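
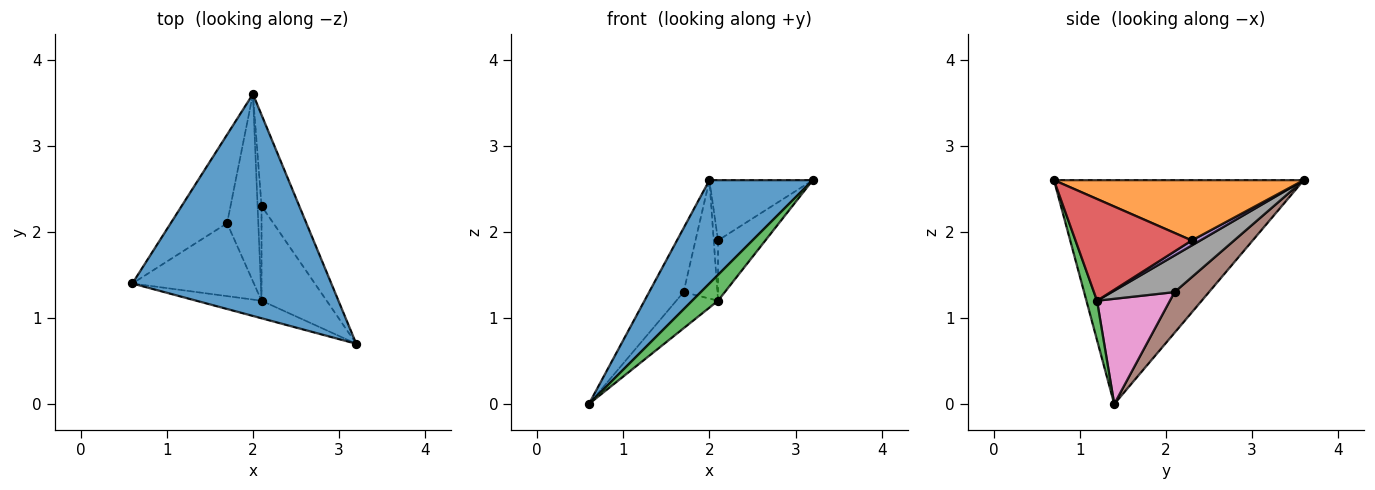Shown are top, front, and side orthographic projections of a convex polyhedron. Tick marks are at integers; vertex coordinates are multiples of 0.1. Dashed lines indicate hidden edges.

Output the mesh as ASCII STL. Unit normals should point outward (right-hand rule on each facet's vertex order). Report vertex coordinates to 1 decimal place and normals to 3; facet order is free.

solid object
 facet normal -0.714 -0.296 0.635
  outer loop
   vertex 2.0 3.6 2.6
   vertex 0.6 1.4 0.0
   vertex 3.2 0.7 2.6
  endloop
 endfacet
 facet normal 0.800 0.331 -0.500
  outer loop
   vertex 2.1 2.3 1.9
   vertex 2.0 3.6 2.6
   vertex 3.2 0.7 2.6
  endloop
 endfacet
 facet normal 0.321 -0.783 -0.532
  outer loop
   vertex 2.1 1.2 1.2
   vertex 3.2 0.7 2.6
   vertex 0.6 1.4 0.0
  endloop
 endfacet
 facet normal 0.797 0.325 -0.510
  outer loop
   vertex 2.1 1.2 1.2
   vertex 2.1 2.3 1.9
   vertex 3.2 0.7 2.6
  endloop
 endfacet
 facet normal 0.732 0.366 -0.575
  outer loop
   vertex 2.1 1.2 1.2
   vertex 2.0 3.6 2.6
   vertex 2.1 2.3 1.9
  endloop
 endfacet
 facet normal 0.505 0.505 -0.700
  outer loop
   vertex 1.7 2.1 1.3
   vertex 0.6 1.4 0.0
   vertex 2.0 3.6 2.6
  endloop
 endfacet
 facet normal 0.613 0.351 -0.708
  outer loop
   vertex 1.7 2.1 1.3
   vertex 2.1 1.2 1.2
   vertex 0.6 1.4 0.0
  endloop
 endfacet
 facet normal 0.704 0.380 -0.600
  outer loop
   vertex 1.7 2.1 1.3
   vertex 2.0 3.6 2.6
   vertex 2.1 1.2 1.2
  endloop
 endfacet
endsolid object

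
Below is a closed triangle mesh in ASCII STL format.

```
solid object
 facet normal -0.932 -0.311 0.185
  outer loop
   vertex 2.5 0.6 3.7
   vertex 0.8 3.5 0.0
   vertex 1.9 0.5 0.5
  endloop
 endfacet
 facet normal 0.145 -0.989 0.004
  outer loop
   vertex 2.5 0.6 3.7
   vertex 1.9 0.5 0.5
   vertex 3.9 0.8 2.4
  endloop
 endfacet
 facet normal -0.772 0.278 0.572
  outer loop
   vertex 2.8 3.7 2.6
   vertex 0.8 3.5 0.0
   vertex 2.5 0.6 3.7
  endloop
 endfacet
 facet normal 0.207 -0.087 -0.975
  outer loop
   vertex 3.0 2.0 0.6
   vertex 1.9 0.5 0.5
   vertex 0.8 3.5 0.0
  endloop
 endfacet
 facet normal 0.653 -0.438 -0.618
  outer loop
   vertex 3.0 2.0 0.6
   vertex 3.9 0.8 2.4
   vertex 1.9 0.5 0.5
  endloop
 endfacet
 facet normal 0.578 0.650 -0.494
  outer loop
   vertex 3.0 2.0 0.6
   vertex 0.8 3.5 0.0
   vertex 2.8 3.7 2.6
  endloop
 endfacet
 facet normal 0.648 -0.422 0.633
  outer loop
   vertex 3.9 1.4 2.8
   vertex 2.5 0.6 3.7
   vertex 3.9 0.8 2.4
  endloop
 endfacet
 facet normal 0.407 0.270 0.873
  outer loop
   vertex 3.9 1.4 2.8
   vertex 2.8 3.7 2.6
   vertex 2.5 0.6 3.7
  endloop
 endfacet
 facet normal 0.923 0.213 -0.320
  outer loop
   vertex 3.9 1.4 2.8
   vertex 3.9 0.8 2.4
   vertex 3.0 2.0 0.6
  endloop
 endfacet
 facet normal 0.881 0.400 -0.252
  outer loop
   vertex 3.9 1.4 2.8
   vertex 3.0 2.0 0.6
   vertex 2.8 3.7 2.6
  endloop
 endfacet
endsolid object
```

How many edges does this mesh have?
15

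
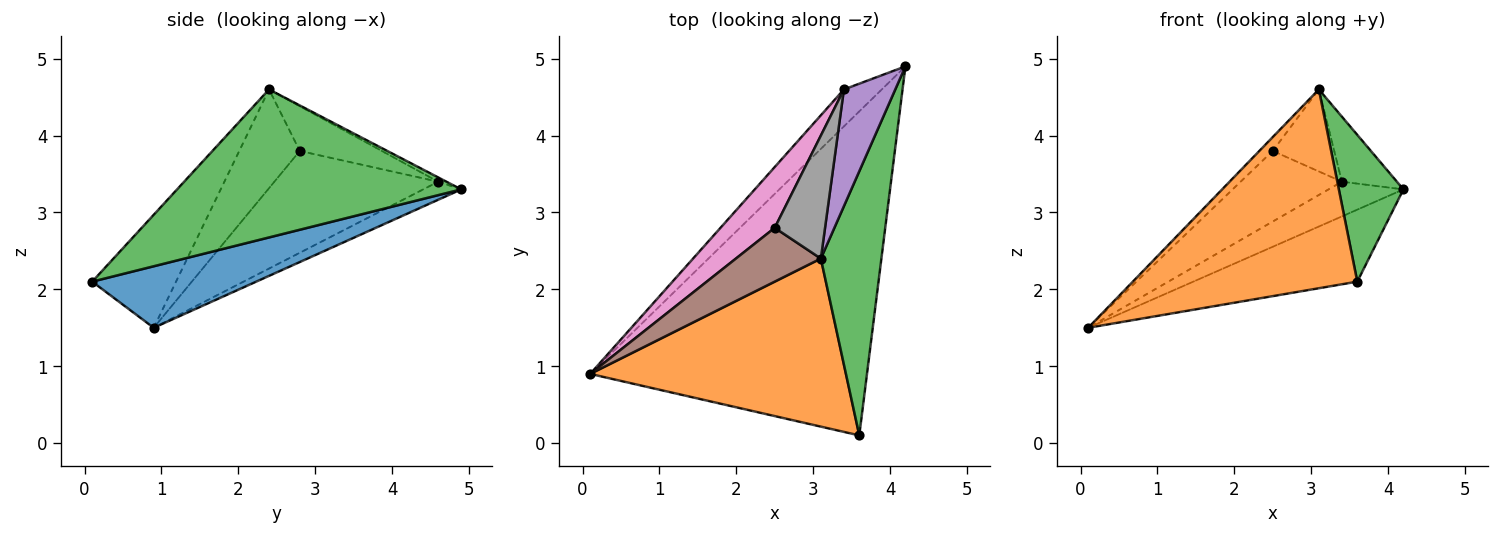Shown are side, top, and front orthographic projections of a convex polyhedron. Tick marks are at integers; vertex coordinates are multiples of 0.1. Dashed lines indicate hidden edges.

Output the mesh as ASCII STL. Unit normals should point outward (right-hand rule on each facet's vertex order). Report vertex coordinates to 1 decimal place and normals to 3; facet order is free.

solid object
 facet normal 0.212 0.212 -0.954
  outer loop
   vertex 3.6 0.1 2.1
   vertex 0.1 0.9 1.5
   vertex 4.2 4.9 3.3
  endloop
 endfacet
 facet normal -0.274 -0.734 0.621
  outer loop
   vertex 3.1 2.4 4.6
   vertex 0.1 0.9 1.5
   vertex 3.6 0.1 2.1
  endloop
 endfacet
 facet normal 0.906 -0.206 0.371
  outer loop
   vertex 3.1 2.4 4.6
   vertex 3.6 0.1 2.1
   vertex 4.2 4.9 3.3
  endloop
 endfacet
 facet normal -0.329 0.647 -0.688
  outer loop
   vertex 3.4 4.6 3.4
   vertex 4.2 4.9 3.3
   vertex 0.1 0.9 1.5
  endloop
 endfacet
 facet normal -0.073 0.485 0.871
  outer loop
   vertex 3.4 4.6 3.4
   vertex 3.1 2.4 4.6
   vertex 4.2 4.9 3.3
  endloop
 endfacet
 facet normal -0.747 0.165 0.643
  outer loop
   vertex 2.5 2.8 3.8
   vertex 0.1 0.9 1.5
   vertex 3.1 2.4 4.6
  endloop
 endfacet
 facet normal -0.775 0.479 0.413
  outer loop
   vertex 2.5 2.8 3.8
   vertex 3.4 4.6 3.4
   vertex 0.1 0.9 1.5
  endloop
 endfacet
 facet normal -0.595 0.446 0.669
  outer loop
   vertex 2.5 2.8 3.8
   vertex 3.1 2.4 4.6
   vertex 3.4 4.6 3.4
  endloop
 endfacet
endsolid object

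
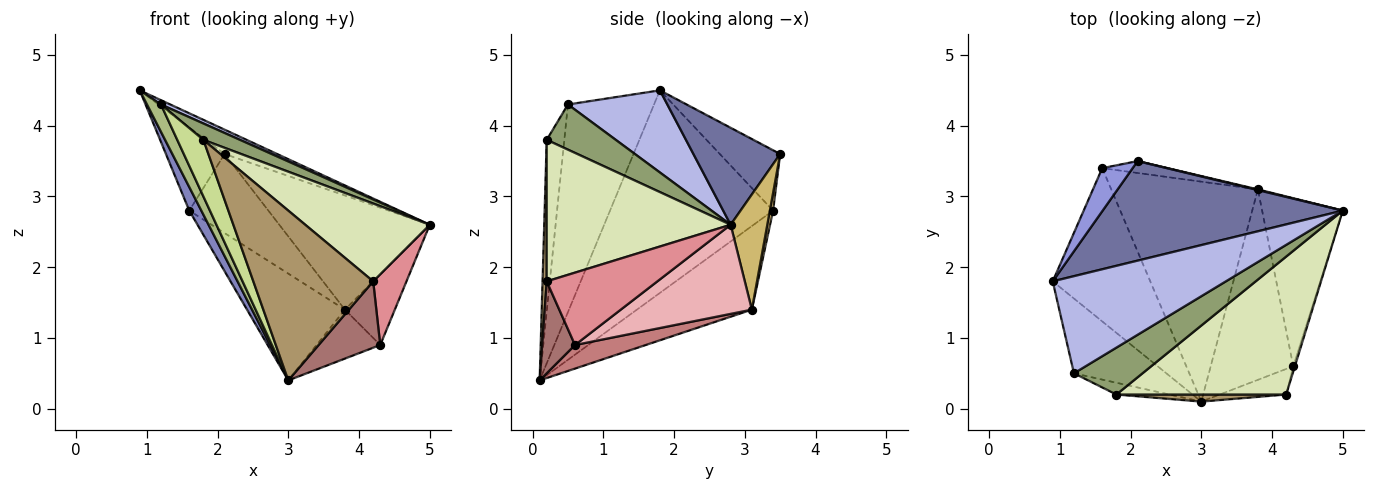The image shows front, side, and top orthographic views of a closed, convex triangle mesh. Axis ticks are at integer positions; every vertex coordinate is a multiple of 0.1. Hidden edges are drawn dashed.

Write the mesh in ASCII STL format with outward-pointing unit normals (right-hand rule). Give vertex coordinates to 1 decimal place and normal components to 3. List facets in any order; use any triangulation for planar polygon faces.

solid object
 facet normal 0.365 0.221 0.904
  outer loop
   vertex 2.1 3.5 3.6
   vertex 0.9 1.8 4.5
   vertex 5.0 2.8 2.6
  endloop
 endfacet
 facet normal -0.899 -0.067 -0.433
  outer loop
   vertex 1.6 3.4 2.8
   vertex 3.0 0.1 0.4
   vertex 0.9 1.8 4.5
  endloop
 endfacet
 facet normal -0.674 0.656 0.339
  outer loop
   vertex 1.6 3.4 2.8
   vertex 0.9 1.8 4.5
   vertex 2.1 3.5 3.6
  endloop
 endfacet
 facet normal 0.428 -0.040 0.903
  outer loop
   vertex 1.2 0.5 4.3
   vertex 5.0 2.8 2.6
   vertex 0.9 1.8 4.5
  endloop
 endfacet
 facet normal 0.528 -0.280 0.802
  outer loop
   vertex 1.2 0.5 4.3
   vertex 1.8 0.2 3.8
   vertex 5.0 2.8 2.6
  endloop
 endfacet
 facet normal -0.904 -0.147 -0.402
  outer loop
   vertex 1.2 0.5 4.3
   vertex 0.9 1.8 4.5
   vertex 3.0 0.1 0.4
  endloop
 endfacet
 facet normal -0.551 -0.817 -0.170
  outer loop
   vertex 1.2 0.5 4.3
   vertex 3.0 0.1 0.4
   vertex 1.8 0.2 3.8
  endloop
 endfacet
 facet normal 0.587 -0.398 0.705
  outer loop
   vertex 4.2 0.2 1.8
   vertex 5.0 2.8 2.6
   vertex 1.8 0.2 3.8
  endloop
 endfacet
 facet normal 0.035 -0.999 0.042
  outer loop
   vertex 4.2 0.2 1.8
   vertex 1.8 0.2 3.8
   vertex 3.0 0.1 0.4
  endloop
 endfacet
 facet normal 0.237 0.972 0.006
  outer loop
   vertex 3.8 3.1 1.4
   vertex 2.1 3.5 3.6
   vertex 5.0 2.8 2.6
  endloop
 endfacet
 facet normal 0.040 0.988 -0.149
  outer loop
   vertex 3.8 3.1 1.4
   vertex 1.6 3.4 2.8
   vertex 2.1 3.5 3.6
  endloop
 endfacet
 facet normal -0.456 0.389 -0.800
  outer loop
   vertex 3.8 3.1 1.4
   vertex 3.0 0.1 0.4
   vertex 1.6 3.4 2.8
  endloop
 endfacet
 facet normal 0.445 -0.836 -0.322
  outer loop
   vertex 4.3 0.6 0.9
   vertex 4.2 0.2 1.8
   vertex 3.0 0.1 0.4
  endloop
 endfacet
 facet normal 0.267 0.240 -0.933
  outer loop
   vertex 4.3 0.6 0.9
   vertex 3.0 0.1 0.4
   vertex 3.8 3.1 1.4
  endloop
 endfacet
 facet normal 0.957 -0.288 -0.022
  outer loop
   vertex 4.3 0.6 0.9
   vertex 5.0 2.8 2.6
   vertex 4.2 0.2 1.8
  endloop
 endfacet
 facet normal 0.714 0.272 -0.646
  outer loop
   vertex 4.3 0.6 0.9
   vertex 3.8 3.1 1.4
   vertex 5.0 2.8 2.6
  endloop
 endfacet
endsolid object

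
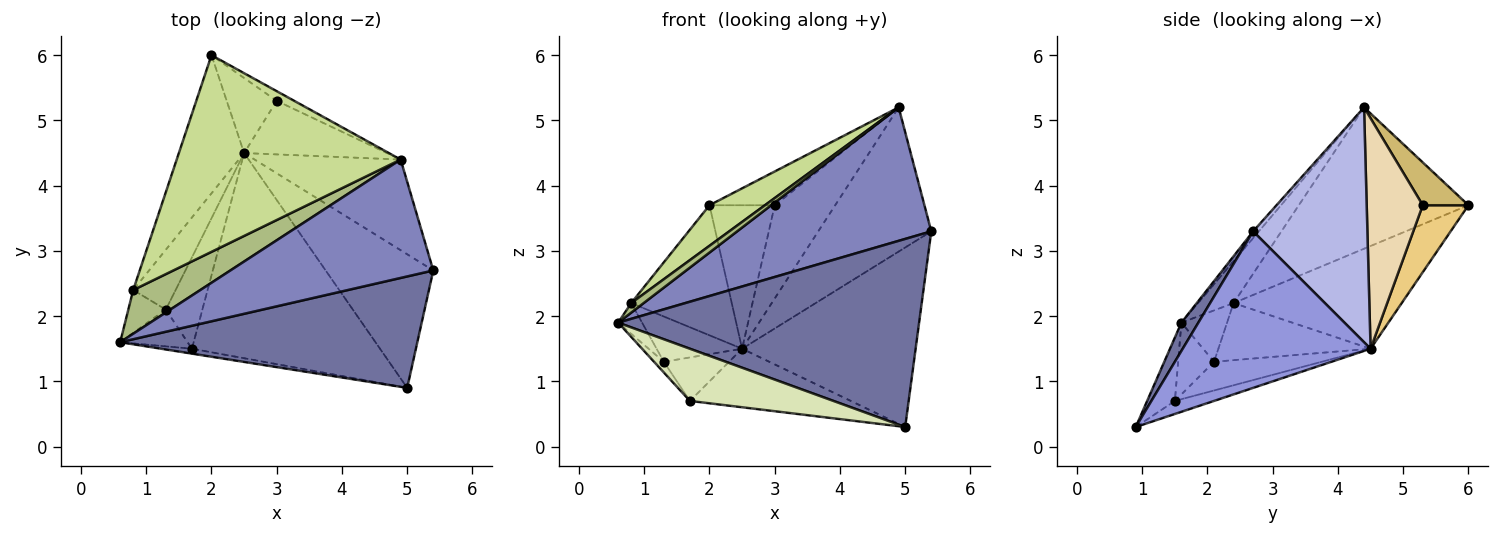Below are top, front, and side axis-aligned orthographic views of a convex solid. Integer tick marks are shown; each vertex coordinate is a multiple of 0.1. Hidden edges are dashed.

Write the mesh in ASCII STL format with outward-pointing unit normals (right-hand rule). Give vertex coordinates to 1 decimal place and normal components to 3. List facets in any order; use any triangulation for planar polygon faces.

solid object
 facet normal 0.048 -0.859 0.509
  outer loop
   vertex 5.0 0.9 0.3
   vertex 5.4 2.7 3.3
   vertex 0.6 1.6 1.9
  endloop
 endfacet
 facet normal -0.022 -0.748 0.663
  outer loop
   vertex 4.9 4.4 5.2
   vertex 0.6 1.6 1.9
   vertex 5.4 2.7 3.3
  endloop
 endfacet
 facet normal 0.656 0.606 -0.451
  outer loop
   vertex 2.5 4.5 1.5
   vertex 5.4 2.7 3.3
   vertex 5.0 0.9 0.3
  endloop
 endfacet
 facet normal 0.650 0.643 -0.404
  outer loop
   vertex 2.5 4.5 1.5
   vertex 4.9 4.4 5.2
   vertex 5.4 2.7 3.3
  endloop
 endfacet
 facet normal -0.754 0.451 -0.479
  outer loop
   vertex 0.8 2.4 2.2
   vertex 2.0 6.0 3.7
   vertex 2.5 4.5 1.5
  endloop
 endfacet
 facet normal -0.521 -0.182 0.834
  outer loop
   vertex 0.8 2.4 2.2
   vertex 0.6 1.6 1.9
   vertex 4.9 4.4 5.2
  endloop
 endfacet
 facet normal -0.526 -0.172 0.833
  outer loop
   vertex 0.8 2.4 2.2
   vertex 4.9 4.4 5.2
   vertex 2.0 6.0 3.7
  endloop
 endfacet
 facet normal -0.189 -0.978 -0.092
  outer loop
   vertex 1.7 1.5 0.7
   vertex 5.0 0.9 0.3
   vertex 0.6 1.6 1.9
  endloop
 endfacet
 facet normal -0.067 0.274 -0.960
  outer loop
   vertex 1.7 1.5 0.7
   vertex 2.5 4.5 1.5
   vertex 5.0 0.9 0.3
  endloop
 endfacet
 facet normal 0.558 0.798 -0.229
  outer loop
   vertex 3.0 5.3 3.7
   vertex 2.0 6.0 3.7
   vertex 4.9 4.4 5.2
  endloop
 endfacet
 facet normal 0.527 0.753 -0.394
  outer loop
   vertex 3.0 5.3 3.7
   vertex 2.5 4.5 1.5
   vertex 2.0 6.0 3.7
  endloop
 endfacet
 facet normal 0.627 0.676 -0.388
  outer loop
   vertex 3.0 5.3 3.7
   vertex 4.9 4.4 5.2
   vertex 2.5 4.5 1.5
  endloop
 endfacet
 facet normal -0.715 0.195 -0.672
  outer loop
   vertex 1.3 2.1 1.3
   vertex 1.7 1.5 0.7
   vertex 0.6 1.6 1.9
  endloop
 endfacet
 facet normal -0.579 0.351 -0.736
  outer loop
   vertex 1.3 2.1 1.3
   vertex 2.5 4.5 1.5
   vertex 1.7 1.5 0.7
  endloop
 endfacet
 facet normal -0.744 0.390 -0.543
  outer loop
   vertex 1.3 2.1 1.3
   vertex 0.6 1.6 1.9
   vertex 0.8 2.4 2.2
  endloop
 endfacet
 facet normal -0.732 0.411 -0.544
  outer loop
   vertex 1.3 2.1 1.3
   vertex 0.8 2.4 2.2
   vertex 2.5 4.5 1.5
  endloop
 endfacet
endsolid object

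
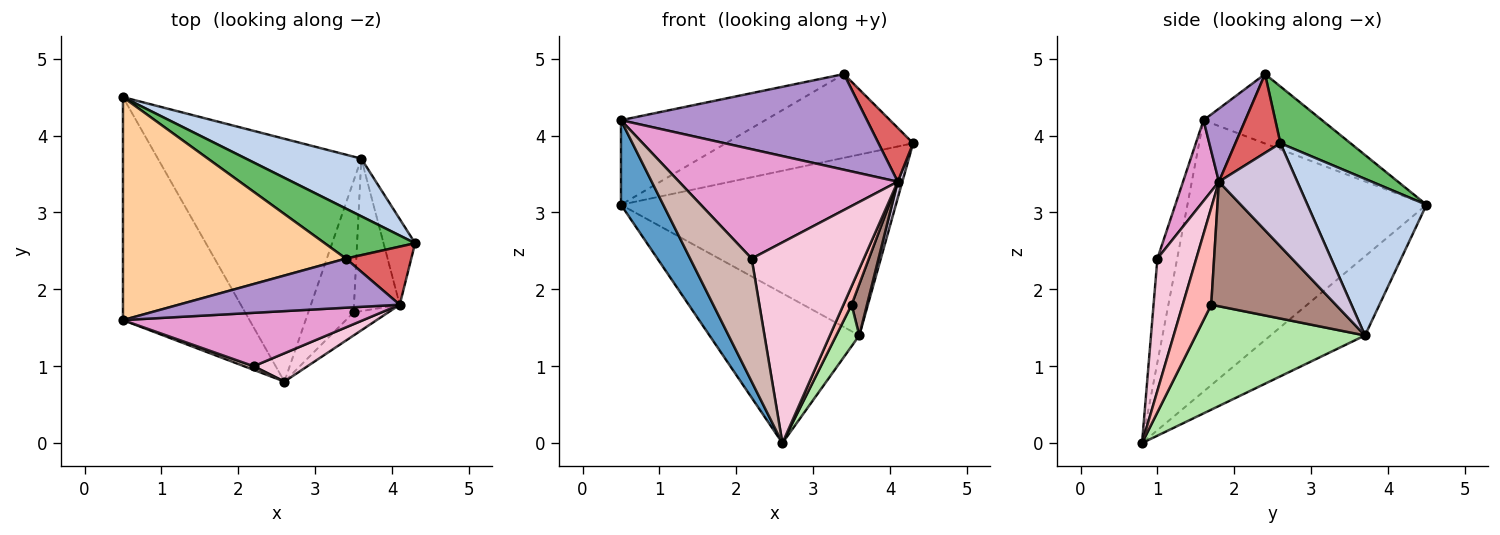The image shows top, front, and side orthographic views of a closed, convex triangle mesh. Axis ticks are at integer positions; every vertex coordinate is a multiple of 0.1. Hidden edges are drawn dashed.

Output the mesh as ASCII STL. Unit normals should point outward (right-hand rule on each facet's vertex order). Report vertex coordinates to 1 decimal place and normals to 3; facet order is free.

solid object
 facet normal -0.895 -0.158 -0.417
  outer loop
   vertex 2.6 0.8 0.0
   vertex 0.5 1.6 4.2
   vertex 0.5 4.5 3.1
  endloop
 endfacet
 facet normal 0.381 0.881 0.281
  outer loop
   vertex 3.6 3.7 1.4
   vertex 0.5 4.5 3.1
   vertex 4.3 2.6 3.9
  endloop
 endfacet
 facet normal -0.314 0.498 -0.808
  outer loop
   vertex 3.6 3.7 1.4
   vertex 2.6 0.8 0.0
   vertex 0.5 4.5 3.1
  endloop
 endfacet
 facet normal -0.280 0.341 0.898
  outer loop
   vertex 3.4 2.4 4.8
   vertex 0.5 4.5 3.1
   vertex 0.5 1.6 4.2
  endloop
 endfacet
 facet normal 0.306 0.818 0.488
  outer loop
   vertex 3.4 2.4 4.8
   vertex 4.3 2.6 3.9
   vertex 0.5 4.5 3.1
  endloop
 endfacet
 facet normal 0.911 -0.124 -0.393
  outer loop
   vertex 3.5 1.7 1.8
   vertex 2.6 0.8 0.0
   vertex 3.6 3.7 1.4
  endloop
 endfacet
 facet normal 0.663 -0.509 0.549
  outer loop
   vertex 4.1 1.8 3.4
   vertex 4.3 2.6 3.9
   vertex 3.4 2.4 4.8
  endloop
 endfacet
 facet normal 0.909 -0.260 -0.325
  outer loop
   vertex 4.1 1.8 3.4
   vertex 2.6 0.8 0.0
   vertex 3.5 1.7 1.8
  endloop
 endfacet
 facet normal 0.149 -0.880 0.452
  outer loop
   vertex 4.1 1.8 3.4
   vertex 3.4 2.4 4.8
   vertex 0.5 1.6 4.2
  endloop
 endfacet
 facet normal 0.955 -0.056 -0.292
  outer loop
   vertex 4.1 1.8 3.4
   vertex 3.6 3.7 1.4
   vertex 4.3 2.6 3.9
  endloop
 endfacet
 facet normal 0.932 -0.115 -0.342
  outer loop
   vertex 4.1 1.8 3.4
   vertex 3.5 1.7 1.8
   vertex 3.6 3.7 1.4
  endloop
 endfacet
 facet normal -0.306 -0.952 0.028
  outer loop
   vertex 2.2 1.0 2.4
   vertex 0.5 1.6 4.2
   vertex 2.6 0.8 0.0
  endloop
 endfacet
 facet normal 0.146 -0.889 0.434
  outer loop
   vertex 2.2 1.0 2.4
   vertex 4.1 1.8 3.4
   vertex 0.5 1.6 4.2
  endloop
 endfacet
 facet normal 0.325 -0.937 0.132
  outer loop
   vertex 2.2 1.0 2.4
   vertex 2.6 0.8 0.0
   vertex 4.1 1.8 3.4
  endloop
 endfacet
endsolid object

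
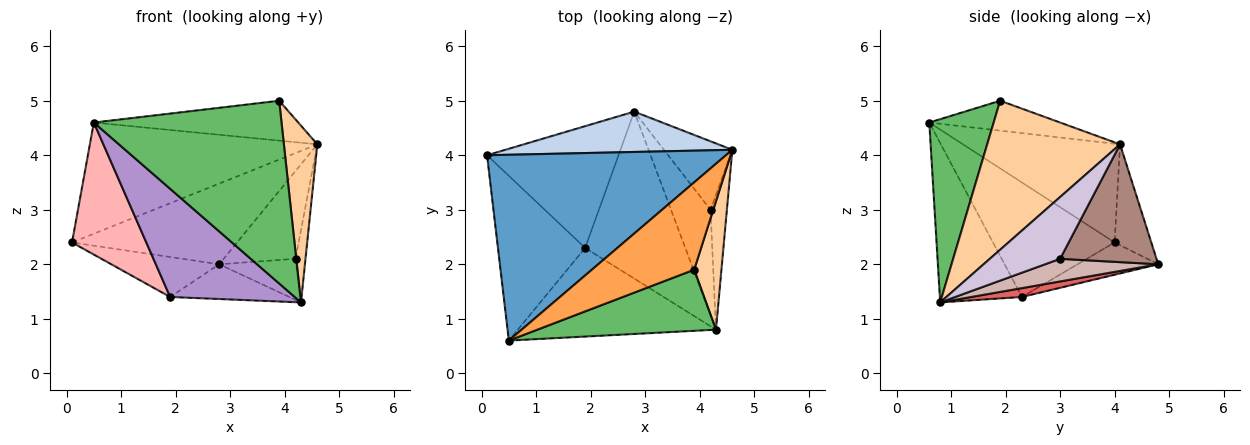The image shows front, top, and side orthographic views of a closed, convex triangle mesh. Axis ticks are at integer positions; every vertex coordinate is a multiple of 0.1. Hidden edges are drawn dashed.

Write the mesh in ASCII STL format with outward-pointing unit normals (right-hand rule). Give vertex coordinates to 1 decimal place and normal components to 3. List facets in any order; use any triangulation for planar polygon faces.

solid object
 facet normal -0.334 0.484 0.809
  outer loop
   vertex 0.5 0.6 4.6
   vertex 4.6 4.1 4.2
   vertex 0.1 4.0 2.4
  endloop
 endfacet
 facet normal -0.195 0.877 0.439
  outer loop
   vertex 2.8 4.8 2.0
   vertex 0.1 4.0 2.4
   vertex 4.6 4.1 4.2
  endloop
 endfacet
 facet normal -0.257 0.401 0.879
  outer loop
   vertex 3.9 1.9 5.0
   vertex 4.6 4.1 4.2
   vertex 0.5 0.6 4.6
  endloop
 endfacet
 facet normal 0.955 -0.240 0.175
  outer loop
   vertex 3.9 1.9 5.0
   vertex 4.3 0.8 1.3
   vertex 4.6 4.1 4.2
  endloop
 endfacet
 facet normal 0.309 -0.902 0.302
  outer loop
   vertex 3.9 1.9 5.0
   vertex 0.5 0.6 4.6
   vertex 4.3 0.8 1.3
  endloop
 endfacet
 facet normal -0.227 0.304 -0.925
  outer loop
   vertex 1.9 2.3 1.4
   vertex 0.1 4.0 2.4
   vertex 2.8 4.8 2.0
  endloop
 endfacet
 facet normal 0.086 0.203 -0.975
  outer loop
   vertex 1.9 2.3 1.4
   vertex 2.8 4.8 2.0
   vertex 4.3 0.8 1.3
  endloop
 endfacet
 facet normal -0.715 -0.437 -0.545
  outer loop
   vertex 1.9 2.3 1.4
   vertex 0.5 0.6 4.6
   vertex 0.1 4.0 2.4
  endloop
 endfacet
 facet normal -0.454 -0.689 -0.565
  outer loop
   vertex 1.9 2.3 1.4
   vertex 4.3 0.8 1.3
   vertex 0.5 0.6 4.6
  endloop
 endfacet
 facet normal 0.958 0.136 -0.254
  outer loop
   vertex 4.2 3.0 2.1
   vertex 4.6 4.1 4.2
   vertex 4.3 0.8 1.3
  endloop
 endfacet
 facet normal 0.727 0.542 -0.422
  outer loop
   vertex 4.2 3.0 2.1
   vertex 2.8 4.8 2.0
   vertex 4.6 4.1 4.2
  endloop
 endfacet
 facet normal 0.471 0.320 -0.822
  outer loop
   vertex 4.2 3.0 2.1
   vertex 4.3 0.8 1.3
   vertex 2.8 4.8 2.0
  endloop
 endfacet
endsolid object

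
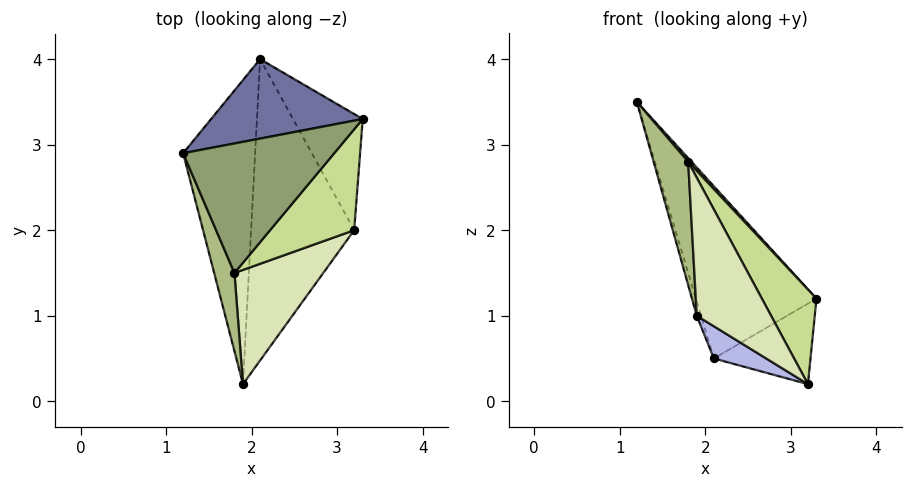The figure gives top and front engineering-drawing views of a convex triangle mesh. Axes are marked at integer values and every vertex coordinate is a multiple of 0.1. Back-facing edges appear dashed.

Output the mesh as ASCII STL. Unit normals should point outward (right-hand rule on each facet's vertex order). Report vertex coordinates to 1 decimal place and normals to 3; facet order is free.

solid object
 facet normal 0.275 0.873 0.403
  outer loop
   vertex 2.1 4.0 0.5
   vertex 1.2 2.9 3.5
   vertex 3.3 3.3 1.2
  endloop
 endfacet
 facet normal -0.959 0.013 -0.283
  outer loop
   vertex 2.1 4.0 0.5
   vertex 1.9 0.2 1.0
   vertex 1.2 2.9 3.5
  endloop
 endfacet
 facet normal 0.630 0.442 -0.638
  outer loop
   vertex 3.2 2.0 0.2
   vertex 2.1 4.0 0.5
   vertex 3.3 3.3 1.2
  endloop
 endfacet
 facet normal -0.421 -0.096 -0.902
  outer loop
   vertex 3.2 2.0 0.2
   vertex 1.9 0.2 1.0
   vertex 2.1 4.0 0.5
  endloop
 endfacet
 facet normal 0.740 -0.019 0.672
  outer loop
   vertex 1.8 1.5 2.8
   vertex 3.3 3.3 1.2
   vertex 1.2 2.9 3.5
  endloop
 endfacet
 facet normal -0.803 -0.504 0.319
  outer loop
   vertex 1.8 1.5 2.8
   vertex 1.2 2.9 3.5
   vertex 1.9 0.2 1.0
  endloop
 endfacet
 facet normal 0.848 -0.363 0.387
  outer loop
   vertex 1.8 1.5 2.8
   vertex 3.2 2.0 0.2
   vertex 3.3 3.3 1.2
  endloop
 endfacet
 facet normal 0.825 -0.436 0.360
  outer loop
   vertex 1.8 1.5 2.8
   vertex 1.9 0.2 1.0
   vertex 3.2 2.0 0.2
  endloop
 endfacet
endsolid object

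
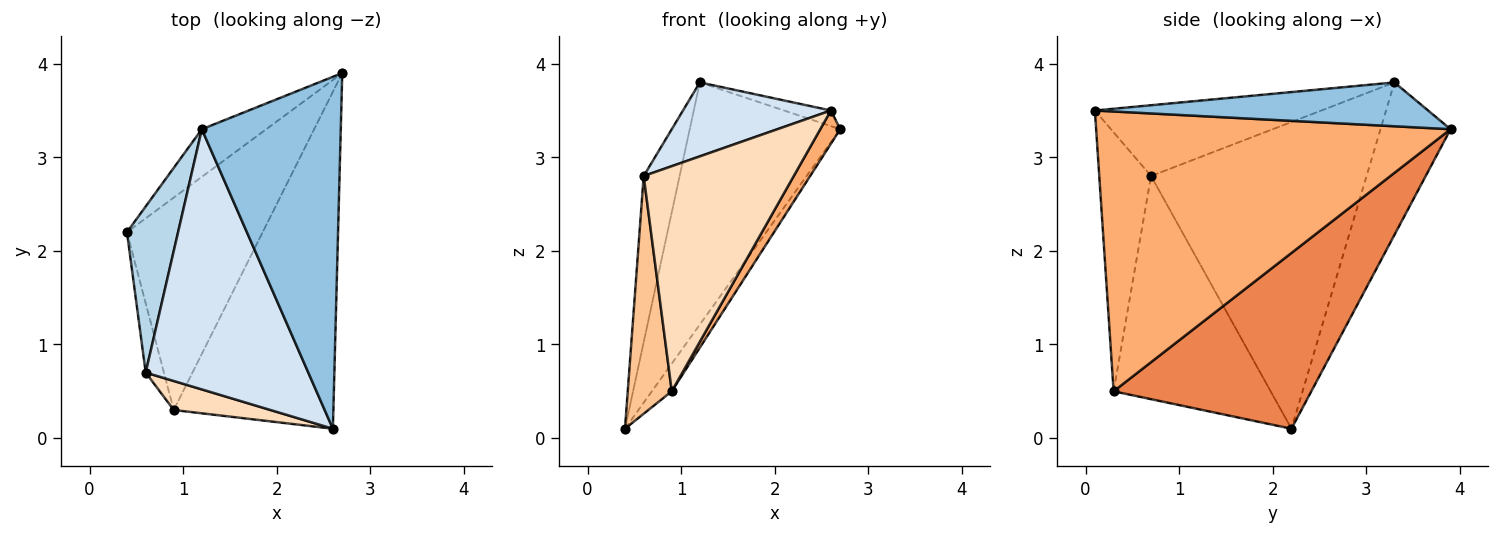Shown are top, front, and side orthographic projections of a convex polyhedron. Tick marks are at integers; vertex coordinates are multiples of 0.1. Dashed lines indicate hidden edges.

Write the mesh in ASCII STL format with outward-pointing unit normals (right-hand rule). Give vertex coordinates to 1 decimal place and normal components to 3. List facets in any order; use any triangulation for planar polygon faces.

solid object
 facet normal -0.416 0.893 -0.176
  outer loop
   vertex 1.2 3.3 3.8
   vertex 2.7 3.9 3.3
   vertex 0.4 2.2 0.1
  endloop
 endfacet
 facet normal 0.301 0.042 0.953
  outer loop
   vertex 1.2 3.3 3.8
   vertex 2.6 0.1 3.5
   vertex 2.7 3.9 3.3
  endloop
 endfacet
 facet normal -0.973 0.162 0.162
  outer loop
   vertex 0.6 0.7 2.8
   vertex 1.2 3.3 3.8
   vertex 0.4 2.2 0.1
  endloop
 endfacet
 facet normal -0.386 -0.252 0.887
  outer loop
   vertex 0.6 0.7 2.8
   vertex 2.6 0.1 3.5
   vertex 1.2 3.3 3.8
  endloop
 endfacet
 facet normal 0.789 0.079 -0.609
  outer loop
   vertex 0.9 0.3 0.5
   vertex 0.4 2.2 0.1
   vertex 2.7 3.9 3.3
  endloop
 endfacet
 facet normal 0.868 -0.049 -0.495
  outer loop
   vertex 0.9 0.3 0.5
   vertex 2.7 3.9 3.3
   vertex 2.6 0.1 3.5
  endloop
 endfacet
 facet normal -0.960 -0.269 -0.078
  outer loop
   vertex 0.9 0.3 0.5
   vertex 0.6 0.7 2.8
   vertex 0.4 2.2 0.1
  endloop
 endfacet
 facet normal -0.324 -0.938 0.121
  outer loop
   vertex 0.9 0.3 0.5
   vertex 2.6 0.1 3.5
   vertex 0.6 0.7 2.8
  endloop
 endfacet
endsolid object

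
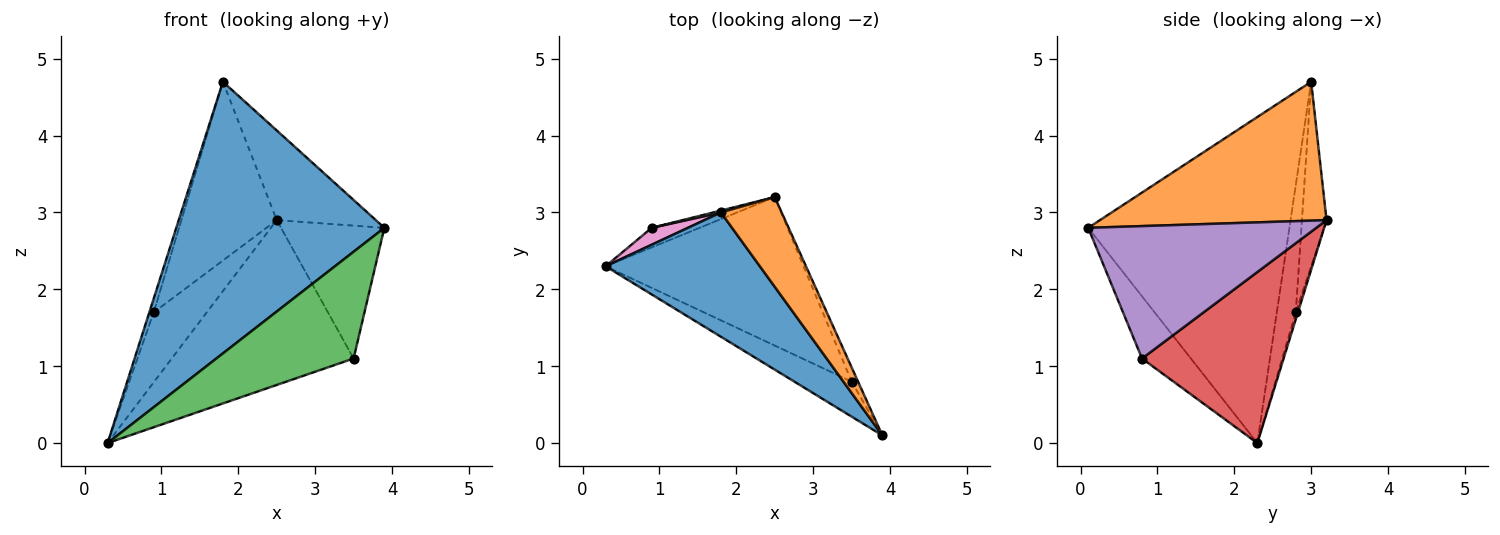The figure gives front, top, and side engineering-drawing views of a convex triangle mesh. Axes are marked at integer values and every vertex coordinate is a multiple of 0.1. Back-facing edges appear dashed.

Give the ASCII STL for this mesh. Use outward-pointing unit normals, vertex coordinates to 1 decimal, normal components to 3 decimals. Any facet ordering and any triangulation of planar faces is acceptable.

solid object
 facet normal -0.660 -0.683 0.312
  outer loop
   vertex 1.8 3.0 4.7
   vertex 0.3 2.3 0.0
   vertex 3.9 0.1 2.8
  endloop
 endfacet
 facet normal 0.850 0.372 0.372
  outer loop
   vertex 1.8 3.0 4.7
   vertex 3.9 0.1 2.8
   vertex 2.5 3.2 2.9
  endloop
 endfacet
 facet normal -0.320 -0.900 -0.295
  outer loop
   vertex 3.5 0.8 1.1
   vertex 3.9 0.1 2.8
   vertex 0.3 2.3 0.0
  endloop
 endfacet
 facet normal 0.501 0.643 -0.579
  outer loop
   vertex 3.5 0.8 1.1
   vertex 0.3 2.3 0.0
   vertex 2.5 3.2 2.9
  endloop
 endfacet
 facet normal 0.910 0.412 -0.044
  outer loop
   vertex 3.5 0.8 1.1
   vertex 2.5 3.2 2.9
   vertex 3.9 0.1 2.8
  endloop
 endfacet
 facet normal -0.038 0.962 -0.269
  outer loop
   vertex 0.9 2.8 1.7
   vertex 2.5 3.2 2.9
   vertex 0.3 2.3 0.0
  endloop
 endfacet
 facet normal -0.939 0.218 0.267
  outer loop
   vertex 0.9 2.8 1.7
   vertex 0.3 2.3 0.0
   vertex 1.8 3.0 4.7
  endloop
 endfacet
 facet normal -0.250 0.968 0.010
  outer loop
   vertex 0.9 2.8 1.7
   vertex 1.8 3.0 4.7
   vertex 2.5 3.2 2.9
  endloop
 endfacet
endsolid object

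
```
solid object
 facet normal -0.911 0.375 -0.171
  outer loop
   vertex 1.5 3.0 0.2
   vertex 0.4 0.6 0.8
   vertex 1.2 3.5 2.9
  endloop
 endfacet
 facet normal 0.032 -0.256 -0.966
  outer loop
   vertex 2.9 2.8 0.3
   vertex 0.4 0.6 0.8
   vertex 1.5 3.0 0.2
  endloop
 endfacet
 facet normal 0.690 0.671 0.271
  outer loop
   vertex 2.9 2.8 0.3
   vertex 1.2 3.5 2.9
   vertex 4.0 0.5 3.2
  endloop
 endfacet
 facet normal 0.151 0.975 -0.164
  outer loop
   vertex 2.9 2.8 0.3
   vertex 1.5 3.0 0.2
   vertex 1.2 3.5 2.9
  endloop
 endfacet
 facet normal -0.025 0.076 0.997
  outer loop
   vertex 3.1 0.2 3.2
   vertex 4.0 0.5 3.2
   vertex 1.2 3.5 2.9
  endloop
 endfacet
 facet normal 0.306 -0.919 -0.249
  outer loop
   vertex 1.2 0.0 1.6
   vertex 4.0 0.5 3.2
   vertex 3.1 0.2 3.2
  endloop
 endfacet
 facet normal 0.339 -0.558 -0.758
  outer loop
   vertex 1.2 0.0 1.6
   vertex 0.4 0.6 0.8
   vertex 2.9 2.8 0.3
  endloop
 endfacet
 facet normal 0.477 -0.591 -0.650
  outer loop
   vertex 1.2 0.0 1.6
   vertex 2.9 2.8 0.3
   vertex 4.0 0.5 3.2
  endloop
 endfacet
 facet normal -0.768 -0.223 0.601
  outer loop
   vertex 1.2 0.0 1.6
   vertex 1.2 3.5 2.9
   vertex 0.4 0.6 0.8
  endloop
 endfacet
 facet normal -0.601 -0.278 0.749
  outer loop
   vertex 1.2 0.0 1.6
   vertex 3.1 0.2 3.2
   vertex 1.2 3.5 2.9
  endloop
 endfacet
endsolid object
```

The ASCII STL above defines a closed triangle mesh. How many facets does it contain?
10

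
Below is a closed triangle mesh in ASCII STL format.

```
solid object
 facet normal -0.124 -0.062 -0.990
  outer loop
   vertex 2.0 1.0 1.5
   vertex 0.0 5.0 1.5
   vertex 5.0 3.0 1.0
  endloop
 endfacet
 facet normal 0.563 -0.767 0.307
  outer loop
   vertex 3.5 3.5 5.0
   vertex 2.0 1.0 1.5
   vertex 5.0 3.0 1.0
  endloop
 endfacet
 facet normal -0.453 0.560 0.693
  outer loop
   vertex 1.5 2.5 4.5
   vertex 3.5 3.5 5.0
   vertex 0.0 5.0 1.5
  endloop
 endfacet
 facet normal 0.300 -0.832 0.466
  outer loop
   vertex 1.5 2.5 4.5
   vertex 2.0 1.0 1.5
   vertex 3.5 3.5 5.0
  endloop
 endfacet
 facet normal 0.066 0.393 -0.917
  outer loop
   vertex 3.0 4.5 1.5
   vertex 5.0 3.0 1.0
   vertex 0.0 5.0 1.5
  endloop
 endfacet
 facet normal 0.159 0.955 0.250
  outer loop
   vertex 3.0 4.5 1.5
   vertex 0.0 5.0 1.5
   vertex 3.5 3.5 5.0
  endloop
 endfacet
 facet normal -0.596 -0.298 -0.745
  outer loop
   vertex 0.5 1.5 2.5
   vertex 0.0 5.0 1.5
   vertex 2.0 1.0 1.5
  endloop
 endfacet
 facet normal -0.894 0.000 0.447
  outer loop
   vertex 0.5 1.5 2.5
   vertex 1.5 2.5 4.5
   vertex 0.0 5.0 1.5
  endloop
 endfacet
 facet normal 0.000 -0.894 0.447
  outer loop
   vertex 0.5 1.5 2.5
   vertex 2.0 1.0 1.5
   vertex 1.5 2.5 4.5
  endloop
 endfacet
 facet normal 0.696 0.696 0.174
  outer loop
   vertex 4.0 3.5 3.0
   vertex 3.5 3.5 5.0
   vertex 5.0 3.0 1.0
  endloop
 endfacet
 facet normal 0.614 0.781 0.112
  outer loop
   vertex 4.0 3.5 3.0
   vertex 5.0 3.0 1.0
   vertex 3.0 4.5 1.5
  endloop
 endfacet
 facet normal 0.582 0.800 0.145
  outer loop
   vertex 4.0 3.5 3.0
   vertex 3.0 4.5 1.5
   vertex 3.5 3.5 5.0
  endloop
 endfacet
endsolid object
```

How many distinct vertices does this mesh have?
8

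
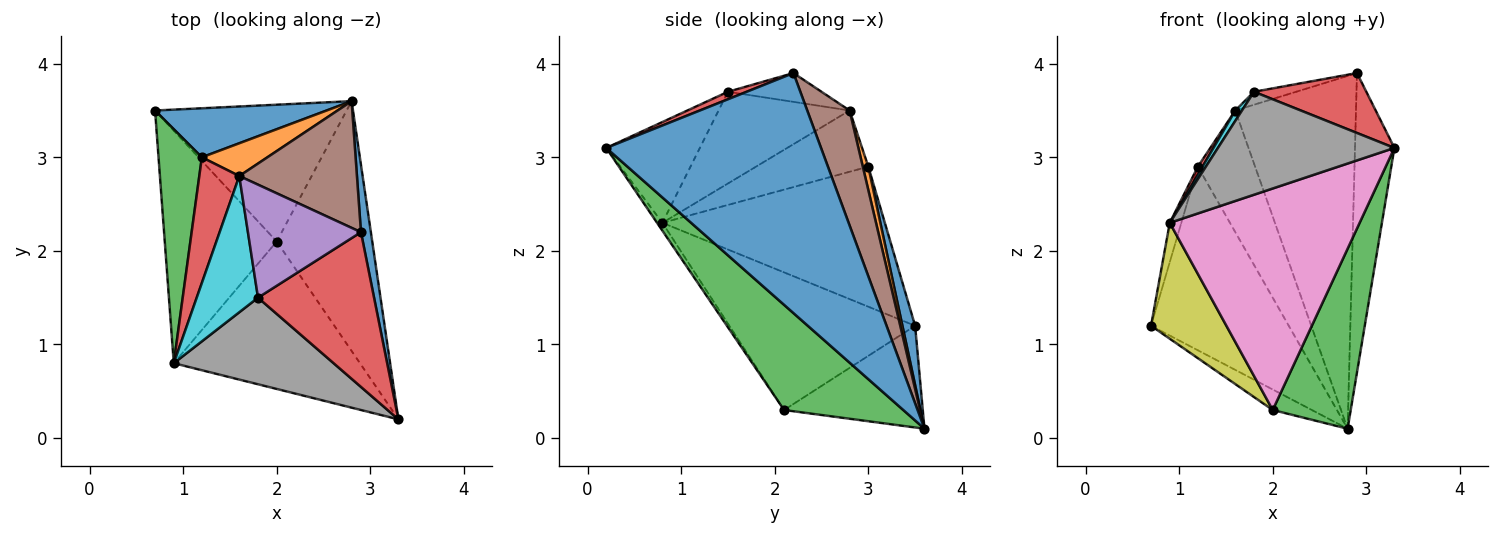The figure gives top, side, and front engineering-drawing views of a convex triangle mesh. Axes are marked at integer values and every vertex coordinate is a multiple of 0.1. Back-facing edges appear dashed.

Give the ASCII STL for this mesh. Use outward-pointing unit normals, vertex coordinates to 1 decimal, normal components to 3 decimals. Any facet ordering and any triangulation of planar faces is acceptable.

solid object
 facet normal 0.983 0.180 0.041
  outer loop
   vertex 2.9 2.2 3.9
   vertex 3.3 0.2 3.1
   vertex 2.8 3.6 0.1
  endloop
 endfacet
 facet normal -0.465 0.131 -0.876
  outer loop
   vertex 2.0 2.1 0.3
   vertex 0.7 3.5 1.2
   vertex 2.8 3.6 0.1
  endloop
 endfacet
 facet normal 0.666 -0.436 -0.605
  outer loop
   vertex 2.0 2.1 0.3
   vertex 2.8 3.6 0.1
   vertex 3.3 0.2 3.1
  endloop
 endfacet
 facet normal 0.060 -0.360 0.931
  outer loop
   vertex 1.8 1.5 3.7
   vertex 3.3 0.2 3.1
   vertex 2.9 2.2 3.9
  endloop
 endfacet
 facet normal -0.245 0.110 0.963
  outer loop
   vertex 1.6 2.8 3.5
   vertex 1.8 1.5 3.7
   vertex 2.9 2.2 3.9
  endloop
 endfacet
 facet normal 0.314 0.894 0.321
  outer loop
   vertex 1.6 2.8 3.5
   vertex 2.9 2.2 3.9
   vertex 2.8 3.6 0.1
  endloop
 endfacet
 facet normal -0.023 -0.832 -0.554
  outer loop
   vertex 0.9 0.8 2.3
   vertex 2.0 2.1 0.3
   vertex 3.3 0.2 3.1
  endloop
 endfacet
 facet normal -0.376 -0.709 0.596
  outer loop
   vertex 0.9 0.8 2.3
   vertex 3.3 0.2 3.1
   vertex 1.8 1.5 3.7
  endloop
 endfacet
 facet normal -0.740 -0.300 -0.602
  outer loop
   vertex 0.9 0.8 2.3
   vertex 0.7 3.5 1.2
   vertex 2.0 2.1 0.3
  endloop
 endfacet
 facet normal -0.831 -0.042 0.555
  outer loop
   vertex 0.9 0.8 2.3
   vertex 1.8 1.5 3.7
   vertex 1.6 2.8 3.5
  endloop
 endfacet
 facet normal 0.089 0.962 0.257
  outer loop
   vertex 1.2 3.0 2.9
   vertex 2.8 3.6 0.1
   vertex 0.7 3.5 1.2
  endloop
 endfacet
 facet normal 0.092 0.961 0.259
  outer loop
   vertex 1.2 3.0 2.9
   vertex 1.6 2.8 3.5
   vertex 2.8 3.6 0.1
  endloop
 endfacet
 facet normal -0.954 0.050 0.295
  outer loop
   vertex 1.2 3.0 2.9
   vertex 0.7 3.5 1.2
   vertex 0.9 0.8 2.3
  endloop
 endfacet
 facet normal -0.837 -0.035 0.546
  outer loop
   vertex 1.2 3.0 2.9
   vertex 0.9 0.8 2.3
   vertex 1.6 2.8 3.5
  endloop
 endfacet
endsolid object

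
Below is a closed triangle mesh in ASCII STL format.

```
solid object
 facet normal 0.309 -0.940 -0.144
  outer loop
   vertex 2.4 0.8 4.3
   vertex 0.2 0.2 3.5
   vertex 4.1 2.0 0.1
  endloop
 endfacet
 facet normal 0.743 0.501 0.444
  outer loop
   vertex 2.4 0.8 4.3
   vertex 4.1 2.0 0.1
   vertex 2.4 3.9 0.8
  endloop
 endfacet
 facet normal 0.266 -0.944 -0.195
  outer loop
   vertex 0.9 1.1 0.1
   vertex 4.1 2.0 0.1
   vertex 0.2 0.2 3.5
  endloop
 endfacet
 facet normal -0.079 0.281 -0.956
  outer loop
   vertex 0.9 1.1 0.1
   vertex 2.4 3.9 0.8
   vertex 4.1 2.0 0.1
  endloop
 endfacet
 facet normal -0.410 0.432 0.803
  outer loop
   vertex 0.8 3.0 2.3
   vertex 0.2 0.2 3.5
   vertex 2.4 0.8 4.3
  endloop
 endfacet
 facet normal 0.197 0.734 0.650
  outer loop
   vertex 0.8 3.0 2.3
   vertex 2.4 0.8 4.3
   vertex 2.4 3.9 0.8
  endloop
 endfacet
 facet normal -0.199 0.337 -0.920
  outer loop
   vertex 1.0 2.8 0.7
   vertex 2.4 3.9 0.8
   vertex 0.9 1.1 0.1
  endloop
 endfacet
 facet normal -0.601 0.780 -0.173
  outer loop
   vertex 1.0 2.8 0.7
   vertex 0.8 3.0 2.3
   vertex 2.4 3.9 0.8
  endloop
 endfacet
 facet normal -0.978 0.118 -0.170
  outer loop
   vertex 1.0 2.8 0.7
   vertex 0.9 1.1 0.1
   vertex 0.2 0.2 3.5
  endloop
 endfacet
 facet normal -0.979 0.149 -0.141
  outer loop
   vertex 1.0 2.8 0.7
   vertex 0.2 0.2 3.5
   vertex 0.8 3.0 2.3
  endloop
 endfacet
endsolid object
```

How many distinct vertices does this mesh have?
7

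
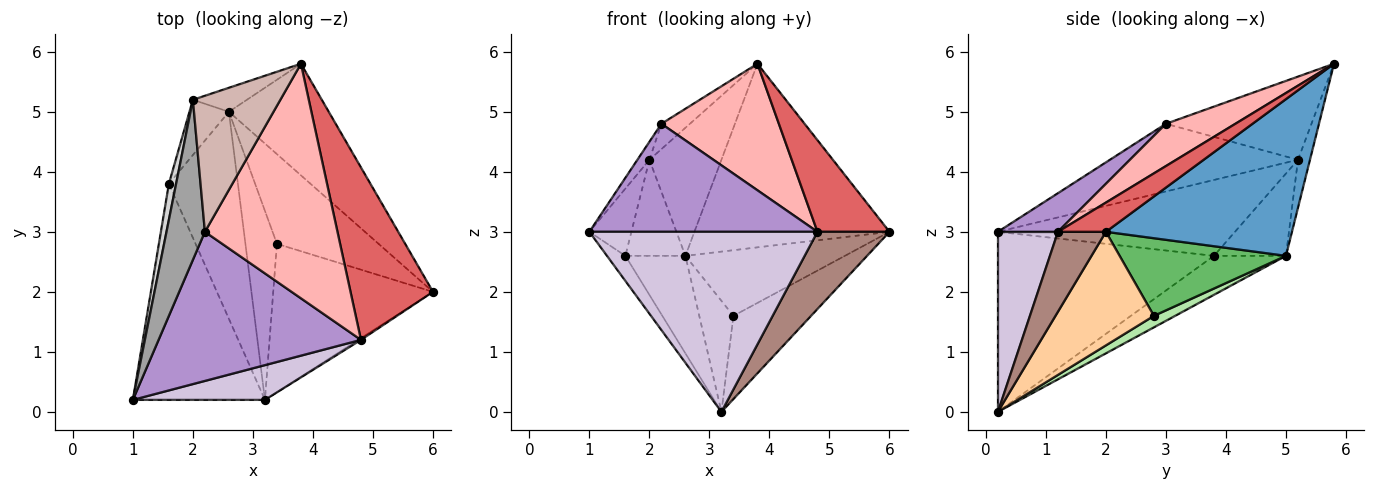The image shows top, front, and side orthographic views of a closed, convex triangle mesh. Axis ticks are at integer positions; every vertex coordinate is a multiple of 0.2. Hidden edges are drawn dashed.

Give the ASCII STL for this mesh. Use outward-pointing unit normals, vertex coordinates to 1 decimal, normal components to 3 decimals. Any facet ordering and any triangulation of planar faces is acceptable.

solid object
 facet normal 0.632 0.662 -0.403
  outer loop
   vertex 2.6 5.0 2.6
   vertex 3.8 5.8 5.8
   vertex 6.0 2.0 3.0
  endloop
 endfacet
 facet normal -0.805 0.069 -0.590
  outer loop
   vertex 1.6 3.8 2.6
   vertex 3.2 0.2 0.0
   vertex 1.0 0.2 3.0
  endloop
 endfacet
 facet normal -0.455 0.379 -0.805
  outer loop
   vertex 1.6 3.8 2.6
   vertex 2.6 5.0 2.6
   vertex 3.2 0.2 0.0
  endloop
 endfacet
 facet normal 0.527 0.416 -0.741
  outer loop
   vertex 3.4 2.8 1.6
   vertex 6.0 2.0 3.0
   vertex 3.2 0.2 0.0
  endloop
 endfacet
 facet normal 0.525 0.503 -0.687
  outer loop
   vertex 3.4 2.8 1.6
   vertex 2.6 5.0 2.6
   vertex 6.0 2.0 3.0
  endloop
 endfacet
 facet normal 0.300 0.483 -0.822
  outer loop
   vertex 3.4 2.8 1.6
   vertex 3.2 0.2 0.0
   vertex 2.6 5.0 2.6
  endloop
 endfacet
 facet normal 0.299 -0.448 0.843
  outer loop
   vertex 4.8 1.2 3.0
   vertex 6.0 2.0 3.0
   vertex 3.8 5.8 5.8
  endloop
 endfacet
 facet normal 0.270 -0.457 0.847
  outer loop
   vertex 4.8 1.2 3.0
   vertex 3.8 5.8 5.8
   vertex 2.2 3.0 4.8
  endloop
 endfacet
 facet normal 0.153 -0.580 0.800
  outer loop
   vertex 4.8 1.2 3.0
   vertex 2.2 3.0 4.8
   vertex 1.0 0.2 3.0
  endloop
 endfacet
 facet normal 0.250 -0.951 0.183
  outer loop
   vertex 4.8 1.2 3.0
   vertex 1.0 0.2 3.0
   vertex 3.2 0.2 0.0
  endloop
 endfacet
 facet normal 0.555 -0.832 -0.018
  outer loop
   vertex 4.8 1.2 3.0
   vertex 3.2 0.2 0.0
   vertex 6.0 2.0 3.0
  endloop
 endfacet
 facet normal -0.683 0.134 0.718
  outer loop
   vertex 2.0 5.2 4.2
   vertex 2.2 3.0 4.8
   vertex 3.8 5.8 5.8
  endloop
 endfacet
 facet normal -0.162 0.970 -0.182
  outer loop
   vertex 2.0 5.2 4.2
   vertex 3.8 5.8 5.8
   vertex 2.6 5.0 2.6
  endloop
 endfacet
 facet normal -0.721 0.601 -0.345
  outer loop
   vertex 2.0 5.2 4.2
   vertex 2.6 5.0 2.6
   vertex 1.6 3.8 2.6
  endloop
 endfacet
 facet normal -0.868 0.055 0.493
  outer loop
   vertex 2.0 5.2 4.2
   vertex 1.0 0.2 3.0
   vertex 2.2 3.0 4.8
  endloop
 endfacet
 facet normal -0.980 0.174 0.093
  outer loop
   vertex 2.0 5.2 4.2
   vertex 1.6 3.8 2.6
   vertex 1.0 0.2 3.0
  endloop
 endfacet
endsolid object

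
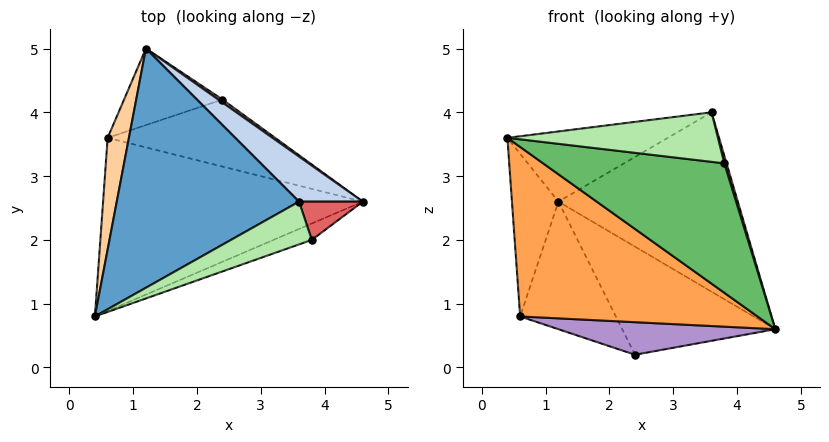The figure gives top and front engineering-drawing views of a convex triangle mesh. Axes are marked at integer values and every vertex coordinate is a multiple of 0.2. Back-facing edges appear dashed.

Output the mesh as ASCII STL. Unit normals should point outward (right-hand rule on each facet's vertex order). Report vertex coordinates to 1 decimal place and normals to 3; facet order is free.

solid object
 facet normal -0.268 0.271 0.924
  outer loop
   vertex 3.6 2.6 4.0
   vertex 1.2 5.0 2.6
   vertex 0.4 0.8 3.6
  endloop
 endfacet
 facet normal 0.638 0.747 0.188
  outer loop
   vertex 3.6 2.6 4.0
   vertex 4.6 2.6 0.6
   vertex 1.2 5.0 2.6
  endloop
 endfacet
 facet normal -0.206 -0.685 -0.699
  outer loop
   vertex 0.6 3.6 0.8
   vertex 4.6 2.6 0.6
   vertex 0.4 0.8 3.6
  endloop
 endfacet
 facet normal -0.964 0.219 0.151
  outer loop
   vertex 0.6 3.6 0.8
   vertex 0.4 0.8 3.6
   vertex 1.2 5.0 2.6
  endloop
 endfacet
 facet normal 0.318 -0.941 -0.119
  outer loop
   vertex 3.8 2.0 3.2
   vertex 0.4 0.8 3.6
   vertex 4.6 2.6 0.6
  endloop
 endfacet
 facet normal 0.325 -0.716 0.618
  outer loop
   vertex 3.8 2.0 3.2
   vertex 3.6 2.6 4.0
   vertex 0.4 0.8 3.6
  endloop
 endfacet
 facet normal 0.958 -0.056 0.282
  outer loop
   vertex 3.8 2.0 3.2
   vertex 4.6 2.6 0.6
   vertex 3.6 2.6 4.0
  endloop
 endfacet
 facet normal 0.585 0.810 0.023
  outer loop
   vertex 2.4 4.2 0.2
   vertex 1.2 5.0 2.6
   vertex 4.6 2.6 0.6
  endloop
 endfacet
 facet normal -0.152 -0.432 -0.889
  outer loop
   vertex 2.4 4.2 0.2
   vertex 4.6 2.6 0.6
   vertex 0.6 3.6 0.8
  endloop
 endfacet
 facet normal -0.416 0.780 -0.468
  outer loop
   vertex 2.4 4.2 0.2
   vertex 0.6 3.6 0.8
   vertex 1.2 5.0 2.6
  endloop
 endfacet
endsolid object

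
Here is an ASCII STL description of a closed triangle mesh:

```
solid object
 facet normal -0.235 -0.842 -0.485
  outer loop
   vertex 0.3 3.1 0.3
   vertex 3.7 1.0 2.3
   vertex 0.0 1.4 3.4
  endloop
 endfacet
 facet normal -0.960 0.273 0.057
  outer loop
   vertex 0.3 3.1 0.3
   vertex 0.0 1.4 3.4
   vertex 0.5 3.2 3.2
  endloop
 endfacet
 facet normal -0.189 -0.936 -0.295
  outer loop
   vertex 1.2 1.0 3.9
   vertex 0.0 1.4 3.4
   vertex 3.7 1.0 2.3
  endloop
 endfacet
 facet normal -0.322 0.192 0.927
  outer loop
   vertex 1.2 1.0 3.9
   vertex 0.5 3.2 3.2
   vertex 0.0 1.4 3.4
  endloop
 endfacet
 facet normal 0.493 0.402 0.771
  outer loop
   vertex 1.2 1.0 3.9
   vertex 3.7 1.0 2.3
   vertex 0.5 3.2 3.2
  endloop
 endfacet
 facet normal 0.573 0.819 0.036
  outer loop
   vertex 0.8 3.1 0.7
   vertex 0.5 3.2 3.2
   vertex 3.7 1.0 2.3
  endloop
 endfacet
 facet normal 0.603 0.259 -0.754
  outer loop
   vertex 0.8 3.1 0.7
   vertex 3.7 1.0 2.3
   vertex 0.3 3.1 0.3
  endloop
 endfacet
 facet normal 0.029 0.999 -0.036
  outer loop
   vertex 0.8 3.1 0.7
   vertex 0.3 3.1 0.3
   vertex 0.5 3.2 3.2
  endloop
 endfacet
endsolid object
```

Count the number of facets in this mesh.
8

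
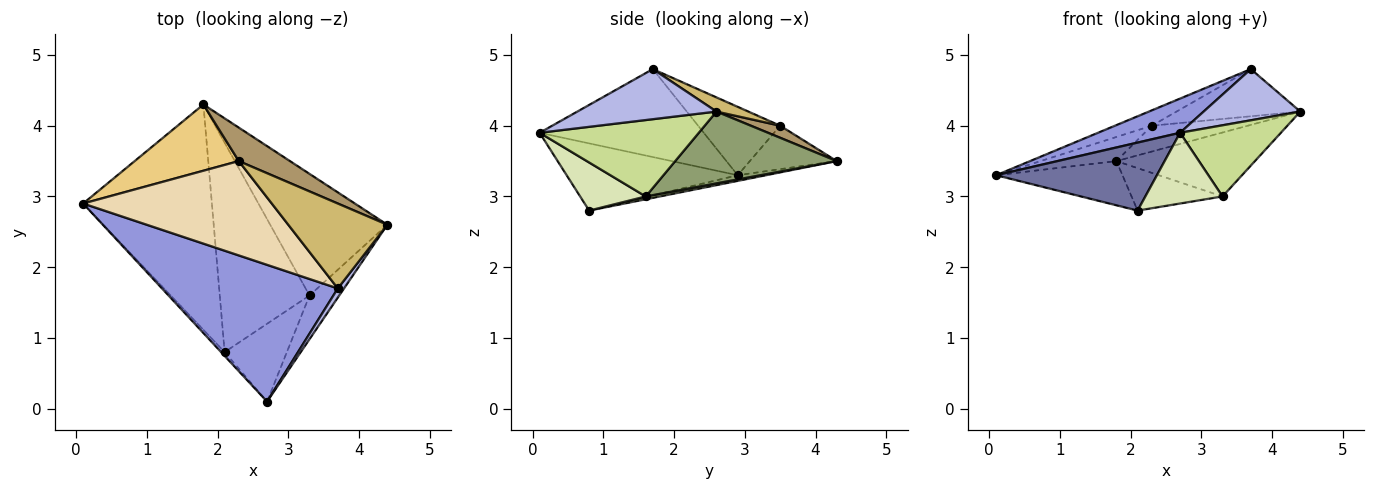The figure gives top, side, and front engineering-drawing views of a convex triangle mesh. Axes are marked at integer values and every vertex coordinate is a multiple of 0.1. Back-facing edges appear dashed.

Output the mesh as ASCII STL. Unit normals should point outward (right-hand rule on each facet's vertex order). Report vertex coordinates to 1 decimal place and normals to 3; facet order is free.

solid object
 facet normal -0.728 -0.684 -0.038
  outer loop
   vertex 2.1 0.8 2.8
   vertex 2.7 0.1 3.9
   vertex 0.1 2.9 3.3
  endloop
 endfacet
 facet normal -0.043 0.192 -0.980
  outer loop
   vertex 1.8 4.3 3.5
   vertex 2.1 0.8 2.8
   vertex 0.1 2.9 3.3
  endloop
 endfacet
 facet normal -0.436 -0.218 0.873
  outer loop
   vertex 3.7 1.7 4.8
   vertex 0.1 2.9 3.3
   vertex 2.7 0.1 3.9
  endloop
 endfacet
 facet normal 0.817 -0.568 0.102
  outer loop
   vertex 3.7 1.7 4.8
   vertex 2.7 0.1 3.9
   vertex 4.4 2.6 4.2
  endloop
 endfacet
 facet normal 0.477 0.409 -0.778
  outer loop
   vertex 3.3 1.6 3.0
   vertex 1.8 4.3 3.5
   vertex 4.4 2.6 4.2
  endloop
 endfacet
 facet normal 0.031 0.199 -0.980
  outer loop
   vertex 3.3 1.6 3.0
   vertex 2.1 0.8 2.8
   vertex 1.8 4.3 3.5
  endloop
 endfacet
 facet normal 0.803 -0.508 -0.312
  outer loop
   vertex 3.3 1.6 3.0
   vertex 4.4 2.6 4.2
   vertex 2.7 0.1 3.9
  endloop
 endfacet
 facet normal 0.496 -0.584 -0.642
  outer loop
   vertex 3.3 1.6 3.0
   vertex 2.7 0.1 3.9
   vertex 2.1 0.8 2.8
  endloop
 endfacet
 facet normal 0.183 0.601 0.778
  outer loop
   vertex 2.3 3.5 4.0
   vertex 4.4 2.6 4.2
   vertex 1.8 4.3 3.5
  endloop
 endfacet
 facet normal 0.124 0.482 0.867
  outer loop
   vertex 2.3 3.5 4.0
   vertex 3.7 1.7 4.8
   vertex 4.4 2.6 4.2
  endloop
 endfacet
 facet normal -0.365 0.318 0.875
  outer loop
   vertex 2.3 3.5 4.0
   vertex 1.8 4.3 3.5
   vertex 0.1 2.9 3.3
  endloop
 endfacet
 facet normal -0.337 0.151 0.929
  outer loop
   vertex 2.3 3.5 4.0
   vertex 0.1 2.9 3.3
   vertex 3.7 1.7 4.8
  endloop
 endfacet
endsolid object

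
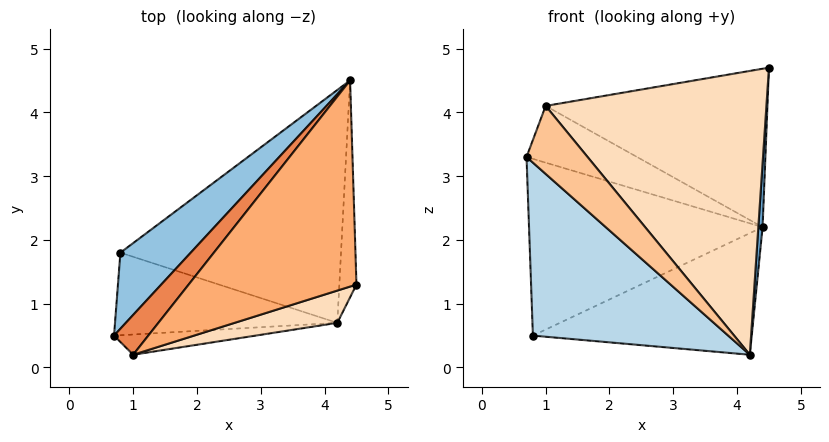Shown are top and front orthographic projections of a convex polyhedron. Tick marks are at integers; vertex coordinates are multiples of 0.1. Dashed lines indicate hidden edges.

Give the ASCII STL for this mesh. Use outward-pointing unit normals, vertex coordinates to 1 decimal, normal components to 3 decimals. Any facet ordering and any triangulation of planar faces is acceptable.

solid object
 facet normal 0.998 -0.019 -0.064
  outer loop
   vertex 4.2 0.7 0.2
   vertex 4.4 4.5 2.2
   vertex 4.5 1.3 4.7
  endloop
 endfacet
 facet normal -0.659 0.691 0.297
  outer loop
   vertex 0.8 1.8 0.5
   vertex 0.7 0.5 3.3
   vertex 4.4 4.5 2.2
  endloop
 endfacet
 facet normal -0.313 -0.857 -0.409
  outer loop
   vertex 0.8 1.8 0.5
   vertex 4.2 0.7 0.2
   vertex 0.7 0.5 3.3
  endloop
 endfacet
 facet normal 0.071 0.462 -0.884
  outer loop
   vertex 0.8 1.8 0.5
   vertex 4.4 4.5 2.2
   vertex 4.2 0.7 0.2
  endloop
 endfacet
 facet normal -0.581 0.666 0.468
  outer loop
   vertex 1.0 0.2 4.1
   vertex 4.4 4.5 2.2
   vertex 0.7 0.5 3.3
  endloop
 endfacet
 facet normal -0.311 0.579 0.754
  outer loop
   vertex 1.0 0.2 4.1
   vertex 4.5 1.3 4.7
   vertex 4.4 4.5 2.2
  endloop
 endfacet
 facet normal -0.194 -0.940 -0.280
  outer loop
   vertex 1.0 0.2 4.1
   vertex 0.7 0.5 3.3
   vertex 4.2 0.7 0.2
  endloop
 endfacet
 facet normal 0.281 -0.954 0.108
  outer loop
   vertex 1.0 0.2 4.1
   vertex 4.2 0.7 0.2
   vertex 4.5 1.3 4.7
  endloop
 endfacet
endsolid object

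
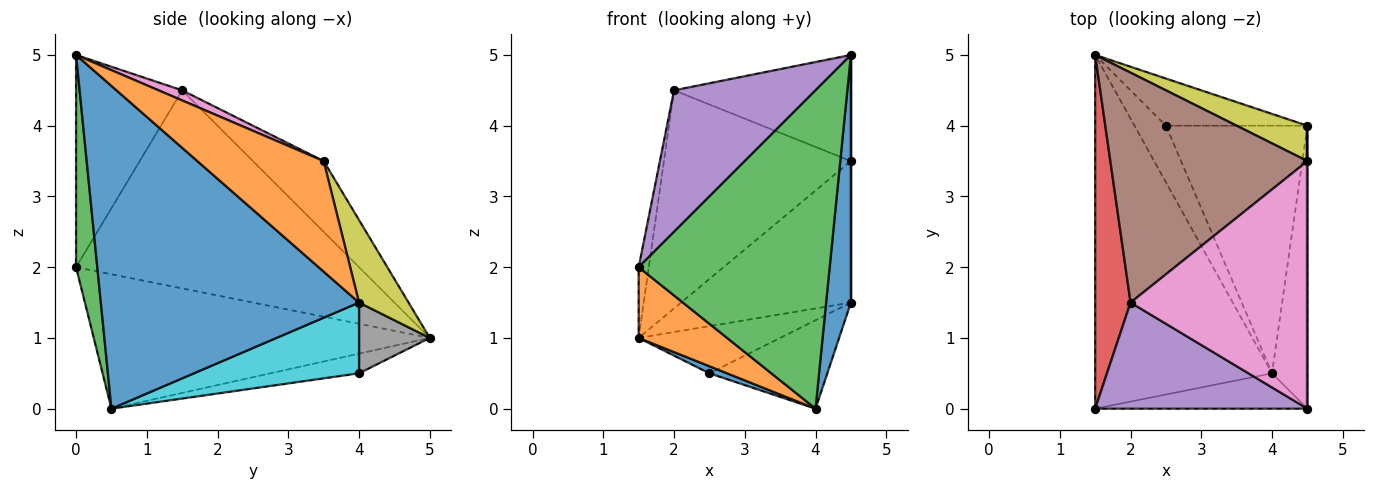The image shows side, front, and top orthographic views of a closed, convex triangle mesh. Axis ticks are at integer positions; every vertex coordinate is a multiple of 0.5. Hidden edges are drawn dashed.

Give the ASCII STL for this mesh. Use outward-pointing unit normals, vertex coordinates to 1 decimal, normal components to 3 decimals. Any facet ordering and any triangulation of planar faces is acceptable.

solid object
 facet normal -0.527 -0.105 -0.843
  outer loop
   vertex 2.5 4.0 0.5
   vertex 4.0 0.5 0.0
   vertex 1.5 5.0 1.0
  endloop
 endfacet
 facet normal -0.598 -0.157 -0.786
  outer loop
   vertex 1.5 0.0 2.0
   vertex 1.5 5.0 1.0
   vertex 4.0 0.5 0.0
  endloop
 endfacet
 facet normal 0.110 -0.988 -0.110
  outer loop
   vertex 1.5 0.0 2.0
   vertex 4.0 0.5 0.0
   vertex 4.5 0.0 5.0
  endloop
 endfacet
 facet normal -0.984 0.035 0.176
  outer loop
   vertex 2.0 1.5 4.5
   vertex 1.5 5.0 1.0
   vertex 1.5 0.0 2.0
  endloop
 endfacet
 facet normal -0.514 -0.686 0.514
  outer loop
   vertex 2.0 1.5 4.5
   vertex 1.5 0.0 2.0
   vertex 4.5 0.0 5.0
  endloop
 endfacet
 facet normal -0.252 0.666 0.702
  outer loop
   vertex 2.0 1.5 4.5
   vertex 4.5 3.5 3.5
   vertex 1.5 5.0 1.0
  endloop
 endfacet
 facet normal 0.052 0.393 0.918
  outer loop
   vertex 2.0 1.5 4.5
   vertex 4.5 0.0 5.0
   vertex 4.5 3.5 3.5
  endloop
 endfacet
 facet normal 0.333 0.667 -0.667
  outer loop
   vertex 4.5 4.0 1.5
   vertex 2.5 4.0 0.5
   vertex 1.5 5.0 1.0
  endloop
 endfacet
 facet normal 0.272 0.933 0.233
  outer loop
   vertex 4.5 4.0 1.5
   vertex 1.5 5.0 1.0
   vertex 4.5 3.5 3.5
  endloop
 endfacet
 facet normal 0.426 0.304 -0.852
  outer loop
   vertex 4.5 4.0 1.5
   vertex 4.0 0.5 0.0
   vertex 2.5 4.0 0.5
  endloop
 endfacet
 facet normal 0.990 -0.095 -0.108
  outer loop
   vertex 4.5 4.0 1.5
   vertex 4.5 0.0 5.0
   vertex 4.0 0.5 0.0
  endloop
 endfacet
 facet normal 1.000 0.000 0.000
  outer loop
   vertex 4.5 4.0 1.5
   vertex 4.5 3.5 3.5
   vertex 4.5 0.0 5.0
  endloop
 endfacet
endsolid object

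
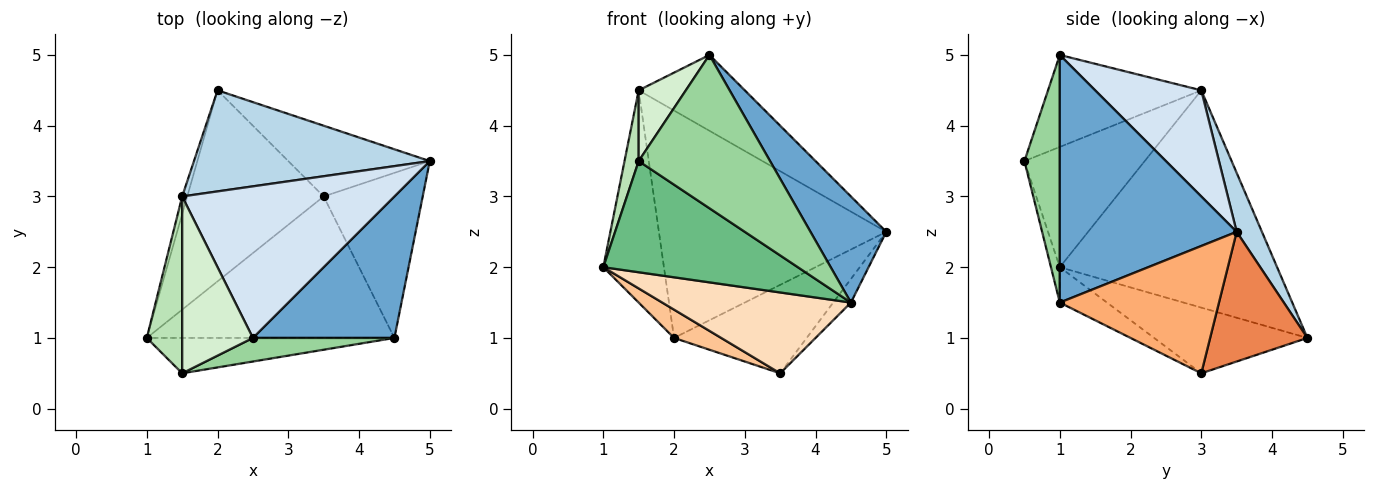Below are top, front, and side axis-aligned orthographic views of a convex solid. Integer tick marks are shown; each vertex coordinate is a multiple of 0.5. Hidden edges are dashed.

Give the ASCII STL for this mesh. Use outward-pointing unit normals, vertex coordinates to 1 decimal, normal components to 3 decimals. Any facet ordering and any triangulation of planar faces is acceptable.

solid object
 facet normal 0.814 -0.349 0.465
  outer loop
   vertex 4.5 1.0 1.5
   vertex 5.0 3.5 2.5
   vertex 2.5 1.0 5.0
  endloop
 endfacet
 facet normal -0.963 0.269 -0.022
  outer loop
   vertex 1.5 3.0 4.5
   vertex 2.0 4.5 1.0
   vertex 1.0 1.0 2.0
  endloop
 endfacet
 facet normal 0.101 0.909 0.404
  outer loop
   vertex 1.5 3.0 4.5
   vertex 5.0 3.5 2.5
   vertex 2.0 4.5 1.0
  endloop
 endfacet
 facet normal 0.408 0.408 0.816
  outer loop
   vertex 1.5 3.0 4.5
   vertex 2.5 1.0 5.0
   vertex 5.0 3.5 2.5
  endloop
 endfacet
 facet normal 0.497 0.678 -0.542
  outer loop
   vertex 3.5 3.0 0.5
   vertex 2.0 4.5 1.0
   vertex 5.0 3.5 2.5
  endloop
 endfacet
 facet normal 0.786 0.087 -0.612
  outer loop
   vertex 3.5 3.0 0.5
   vertex 5.0 3.5 2.5
   vertex 4.5 1.0 1.5
  endloop
 endfacet
 facet normal -0.430 -0.132 -0.893
  outer loop
   vertex 3.5 3.0 0.5
   vertex 1.0 1.0 2.0
   vertex 2.0 4.5 1.0
  endloop
 endfacet
 facet normal -0.123 -0.492 -0.862
  outer loop
   vertex 3.5 3.0 0.5
   vertex 4.5 1.0 1.5
   vertex 1.0 1.0 2.0
  endloop
 endfacet
 facet normal -0.043 -0.952 -0.303
  outer loop
   vertex 1.5 0.5 3.5
   vertex 1.0 1.0 2.0
   vertex 4.5 1.0 1.5
  endloop
 endfacet
 facet normal 0.257 -0.955 0.147
  outer loop
   vertex 1.5 0.5 3.5
   vertex 4.5 1.0 1.5
   vertex 2.5 1.0 5.0
  endloop
 endfacet
 facet normal -0.953 -0.112 0.280
  outer loop
   vertex 1.5 0.5 3.5
   vertex 1.5 3.0 4.5
   vertex 1.0 1.0 2.0
  endloop
 endfacet
 facet normal -0.770 -0.237 0.592
  outer loop
   vertex 1.5 0.5 3.5
   vertex 2.5 1.0 5.0
   vertex 1.5 3.0 4.5
  endloop
 endfacet
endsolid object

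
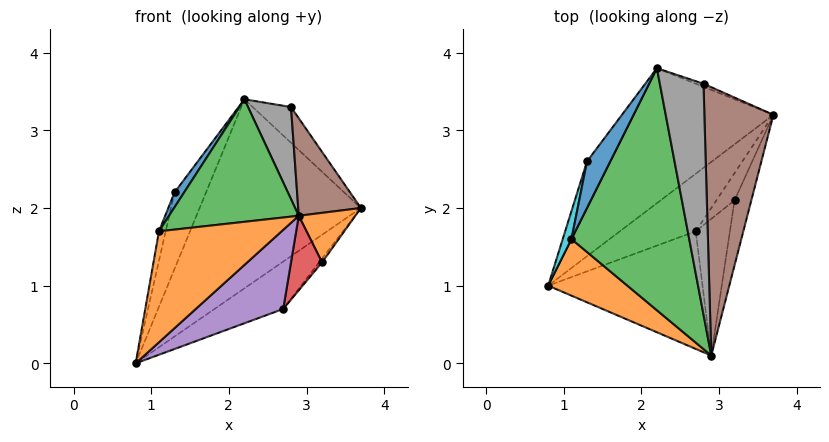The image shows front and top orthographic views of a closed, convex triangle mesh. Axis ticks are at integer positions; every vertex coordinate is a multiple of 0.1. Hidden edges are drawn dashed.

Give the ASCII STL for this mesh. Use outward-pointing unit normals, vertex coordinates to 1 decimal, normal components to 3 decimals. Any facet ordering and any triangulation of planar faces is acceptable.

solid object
 facet normal -0.212 0.795 -0.568
  outer loop
   vertex 2.2 3.8 3.4
   vertex 3.7 3.2 2.0
   vertex 0.8 1.0 0.0
  endloop
 endfacet
 facet normal -0.621 -0.698 0.356
  outer loop
   vertex 1.1 1.6 1.7
   vertex 0.8 1.0 0.0
   vertex 2.9 0.1 1.9
  endloop
 endfacet
 facet normal -0.429 -0.408 0.806
  outer loop
   vertex 1.1 1.6 1.7
   vertex 2.9 0.1 1.9
   vertex 2.2 3.8 3.4
  endloop
 endfacet
 facet normal 0.050 0.635 -0.771
  outer loop
   vertex 2.7 1.7 0.7
   vertex 0.8 1.0 0.0
   vertex 3.7 3.2 2.0
  endloop
 endfacet
 facet normal 0.455 -0.497 -0.739
  outer loop
   vertex 2.7 1.7 0.7
   vertex 2.9 0.1 1.9
   vertex 0.8 1.0 0.0
  endloop
 endfacet
 facet normal 0.770 -0.218 0.600
  outer loop
   vertex 2.8 3.6 3.3
   vertex 2.9 0.1 1.9
   vertex 3.7 3.2 2.0
  endloop
 endfacet
 facet normal 0.303 0.949 -0.083
  outer loop
   vertex 2.8 3.6 3.3
   vertex 3.7 3.2 2.0
   vertex 2.2 3.8 3.4
  endloop
 endfacet
 facet normal 0.031 -0.370 0.928
  outer loop
   vertex 2.8 3.6 3.3
   vertex 2.2 3.8 3.4
   vertex 2.9 0.1 1.9
  endloop
 endfacet
 facet normal -0.407 0.780 -0.475
  outer loop
   vertex 1.3 2.6 2.2
   vertex 2.2 3.8 3.4
   vertex 0.8 1.0 0.0
  endloop
 endfacet
 facet normal -0.983 0.133 0.126
  outer loop
   vertex 1.3 2.6 2.2
   vertex 0.8 1.0 0.0
   vertex 1.1 1.6 1.7
  endloop
 endfacet
 facet normal -0.655 -0.229 0.720
  outer loop
   vertex 1.3 2.6 2.2
   vertex 1.1 1.6 1.7
   vertex 2.2 3.8 3.4
  endloop
 endfacet
 facet normal 0.926 -0.229 -0.301
  outer loop
   vertex 3.2 2.1 1.3
   vertex 3.7 3.2 2.0
   vertex 2.9 0.1 1.9
  endloop
 endfacet
 facet normal 0.732 0.096 -0.674
  outer loop
   vertex 3.2 2.1 1.3
   vertex 2.7 1.7 0.7
   vertex 3.7 3.2 2.0
  endloop
 endfacet
 facet normal 0.821 -0.274 -0.502
  outer loop
   vertex 3.2 2.1 1.3
   vertex 2.9 0.1 1.9
   vertex 2.7 1.7 0.7
  endloop
 endfacet
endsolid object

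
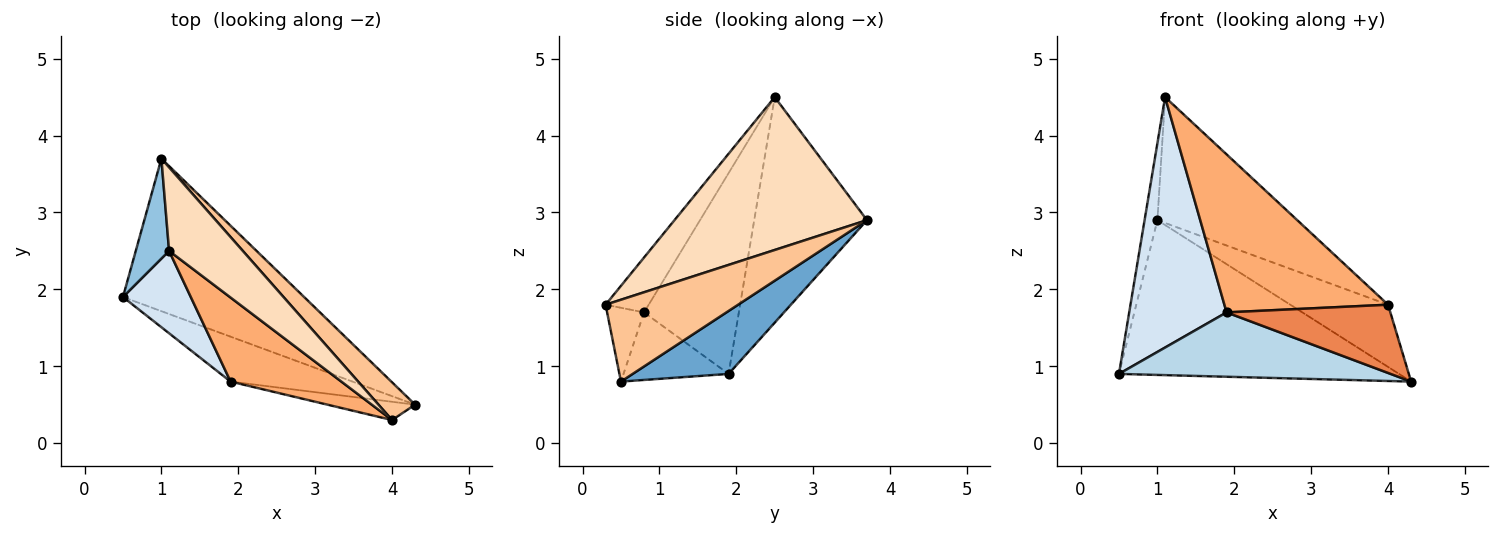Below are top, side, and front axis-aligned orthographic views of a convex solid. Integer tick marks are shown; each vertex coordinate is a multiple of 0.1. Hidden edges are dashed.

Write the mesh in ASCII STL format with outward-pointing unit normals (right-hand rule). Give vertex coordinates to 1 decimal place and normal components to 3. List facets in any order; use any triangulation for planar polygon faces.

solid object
 facet normal 0.237 0.692 -0.682
  outer loop
   vertex 1.0 3.7 2.9
   vertex 4.3 0.5 0.8
   vertex 0.5 1.9 0.9
  endloop
 endfacet
 facet normal -0.983 0.112 0.145
  outer loop
   vertex 1.1 2.5 4.5
   vertex 1.0 3.7 2.9
   vertex 0.5 1.9 0.9
  endloop
 endfacet
 facet normal -0.302 -0.782 -0.546
  outer loop
   vertex 1.9 0.8 1.7
   vertex 0.5 1.9 0.9
   vertex 4.3 0.5 0.8
  endloop
 endfacet
 facet normal -0.679 -0.697 0.229
  outer loop
   vertex 1.9 0.8 1.7
   vertex 1.1 2.5 4.5
   vertex 0.5 1.9 0.9
  endloop
 endfacet
 facet normal -0.213 -0.944 -0.253
  outer loop
   vertex 4.0 0.3 1.8
   vertex 1.9 0.8 1.7
   vertex 4.3 0.5 0.8
  endloop
 endfacet
 facet normal -0.227 -0.860 0.457
  outer loop
   vertex 4.0 0.3 1.8
   vertex 1.1 2.5 4.5
   vertex 1.9 0.8 1.7
  endloop
 endfacet
 facet normal 0.757 0.558 0.339
  outer loop
   vertex 4.0 0.3 1.8
   vertex 4.3 0.5 0.8
   vertex 1.0 3.7 2.9
  endloop
 endfacet
 facet normal 0.754 0.547 0.363
  outer loop
   vertex 4.0 0.3 1.8
   vertex 1.0 3.7 2.9
   vertex 1.1 2.5 4.5
  endloop
 endfacet
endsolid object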